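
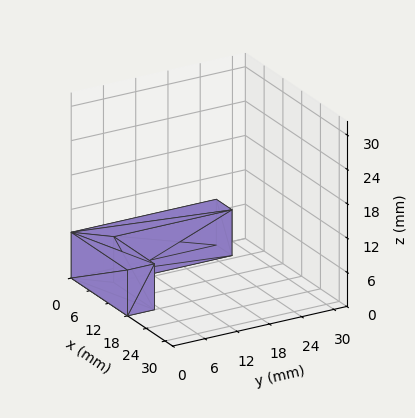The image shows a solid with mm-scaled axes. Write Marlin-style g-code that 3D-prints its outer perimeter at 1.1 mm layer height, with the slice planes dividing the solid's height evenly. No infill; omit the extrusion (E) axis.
Reading the render: the shape is an L-shaped prism: outer 18 × 27 mm, arm thicknesses ≈ 5 mm (horizontal) and 5 mm (vertical), extruded 8 mm in z (dimensions read to the nearest mm from the axis ticks). For the g-code, the solid's height is divided into equal slices at the stated Δz and each level perimeter traced with G1 moves after a G0 lift.

; perimeter-only toolpath
G21 ; units = mm
G90 ; absolute positioning
G28 ; home
; layer 1
G0 Z1.1
G0 X0.0 Y0.0
G1 X18.0 Y0.0
G1 X18.0 Y5.0
G1 X5.0 Y5.0
G1 X5.0 Y27.0
G1 X0.0 Y27.0
G1 X0.0 Y0.0
; layer 2
G0 Z2.3
G0 X0.0 Y0.0
G1 X18.0 Y0.0
G1 X18.0 Y5.0
G1 X5.0 Y5.0
G1 X5.0 Y27.0
G1 X0.0 Y27.0
G1 X0.0 Y0.0
; layer 3
G0 Z3.4
G0 X0.0 Y0.0
G1 X18.0 Y0.0
G1 X18.0 Y5.0
G1 X5.0 Y5.0
G1 X5.0 Y27.0
G1 X0.0 Y27.0
G1 X0.0 Y0.0
; layer 4
G0 Z4.6
G0 X0.0 Y0.0
G1 X18.0 Y0.0
G1 X18.0 Y5.0
G1 X5.0 Y5.0
G1 X5.0 Y27.0
G1 X0.0 Y27.0
G1 X0.0 Y0.0
; layer 5
G0 Z5.7
G0 X0.0 Y0.0
G1 X18.0 Y0.0
G1 X18.0 Y5.0
G1 X5.0 Y5.0
G1 X5.0 Y27.0
G1 X0.0 Y27.0
G1 X0.0 Y0.0
; layer 6
G0 Z6.9
G0 X0.0 Y0.0
G1 X18.0 Y0.0
G1 X18.0 Y5.0
G1 X5.0 Y5.0
G1 X5.0 Y27.0
G1 X0.0 Y27.0
G1 X0.0 Y0.0
; layer 7
G0 Z8.0
G0 X0.0 Y0.0
G1 X18.0 Y0.0
G1 X18.0 Y5.0
G1 X5.0 Y5.0
G1 X5.0 Y27.0
G1 X0.0 Y27.0
G1 X0.0 Y0.0
M2 ; end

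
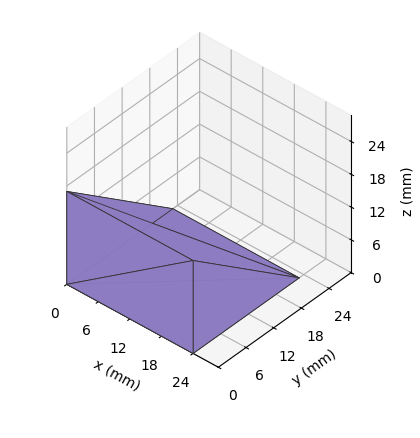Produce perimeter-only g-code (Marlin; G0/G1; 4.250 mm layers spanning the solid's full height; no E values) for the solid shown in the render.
Reading the render: the shape is a wedge (ramp): 24 × 23 mm base, rising to 17 mm along the y=0 edge and sloping linearly to z=0 at y=23 (dimensions read to the nearest mm from the axis ticks). For the g-code, the solid's height is divided into equal slices at the stated Δz and each level perimeter traced with G1 moves after a G0 lift.

; perimeter-only toolpath
G21 ; units = mm
G90 ; absolute positioning
G28 ; home
; layer 1
G0 Z4.250
G0 X0.000 Y0.000
G1 X24.000 Y0.000
G1 X24.000 Y17.250
G1 X0.000 Y17.250
G1 X0.000 Y0.000
; layer 2
G0 Z8.500
G0 X0.000 Y0.000
G1 X24.000 Y0.000
G1 X24.000 Y11.500
G1 X0.000 Y11.500
G1 X0.000 Y0.000
; layer 3
G0 Z12.750
G0 X0.000 Y0.000
G1 X24.000 Y0.000
G1 X24.000 Y5.750
G1 X0.000 Y5.750
G1 X0.000 Y0.000
M2 ; end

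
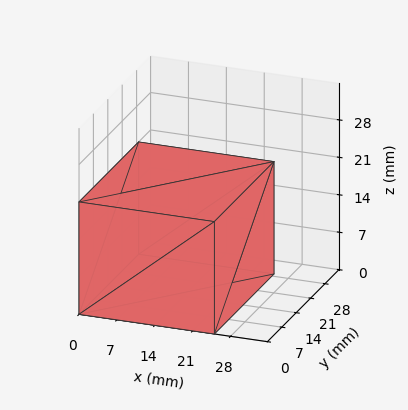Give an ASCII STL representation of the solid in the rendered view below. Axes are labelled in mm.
Reading the render: the shape is a rectangular box, roughly 25 × 29 mm footprint and 21 mm tall (dimensions read to the nearest mm from the axis ticks). For the STL, each face is triangulated and given an outward normal.

solid part
  facet normal 0.0000 0.0000 -1.0000
    outer loop
      vertex 25.0 29.0 0.0
      vertex 25.0 0.0 0.0
      vertex 0.0 0.0 0.0
    endloop
  endfacet
  facet normal 0.0000 0.0000 -1.0000
    outer loop
      vertex 0.0 29.0 0.0
      vertex 25.0 29.0 0.0
      vertex 0.0 0.0 0.0
    endloop
  endfacet
  facet normal 0.0000 0.0000 1.0000
    outer loop
      vertex 0.0 0.0 21.0
      vertex 25.0 0.0 21.0
      vertex 25.0 29.0 21.0
    endloop
  endfacet
  facet normal 0.0000 0.0000 1.0000
    outer loop
      vertex 0.0 0.0 21.0
      vertex 25.0 29.0 21.0
      vertex 0.0 29.0 21.0
    endloop
  endfacet
  facet normal 0.0000 -1.0000 0.0000
    outer loop
      vertex 0.0 0.0 0.0
      vertex 25.0 0.0 0.0
      vertex 25.0 0.0 21.0
    endloop
  endfacet
  facet normal 0.0000 -1.0000 0.0000
    outer loop
      vertex 0.0 0.0 0.0
      vertex 25.0 0.0 21.0
      vertex 0.0 0.0 21.0
    endloop
  endfacet
  facet normal 0.0000 1.0000 0.0000
    outer loop
      vertex 25.0 29.0 21.0
      vertex 25.0 29.0 0.0
      vertex 0.0 29.0 0.0
    endloop
  endfacet
  facet normal 0.0000 1.0000 0.0000
    outer loop
      vertex 0.0 29.0 21.0
      vertex 25.0 29.0 21.0
      vertex 0.0 29.0 0.0
    endloop
  endfacet
  facet normal -1.0000 0.0000 0.0000
    outer loop
      vertex 0.0 29.0 21.0
      vertex 0.0 29.0 0.0
      vertex 0.0 0.0 0.0
    endloop
  endfacet
  facet normal -1.0000 0.0000 0.0000
    outer loop
      vertex 0.0 0.0 21.0
      vertex 0.0 29.0 21.0
      vertex 0.0 0.0 0.0
    endloop
  endfacet
  facet normal 1.0000 0.0000 0.0000
    outer loop
      vertex 25.0 0.0 0.0
      vertex 25.0 29.0 0.0
      vertex 25.0 29.0 21.0
    endloop
  endfacet
  facet normal 1.0000 0.0000 0.0000
    outer loop
      vertex 25.0 0.0 0.0
      vertex 25.0 29.0 21.0
      vertex 25.0 0.0 21.0
    endloop
  endfacet
endsolid part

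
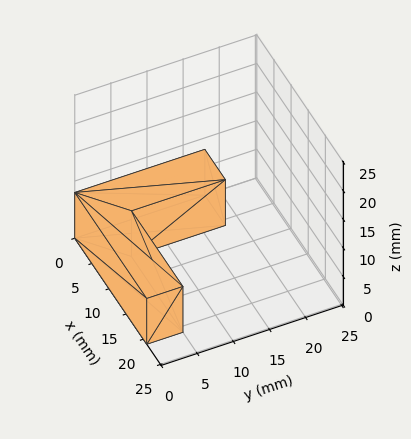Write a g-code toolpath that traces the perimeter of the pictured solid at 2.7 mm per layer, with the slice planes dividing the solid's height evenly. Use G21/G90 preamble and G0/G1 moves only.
Reading the render: the shape is an L-shaped prism: outer 21 × 18 mm, arm thicknesses ≈ 5 mm (horizontal) and 6 mm (vertical), extruded 8 mm in z (dimensions read to the nearest mm from the axis ticks). For the g-code, the solid's height is divided into equal slices at the stated Δz and each level perimeter traced with G1 moves after a G0 lift.

; perimeter-only toolpath
G21 ; units = mm
G90 ; absolute positioning
G28 ; home
; layer 1
G0 Z2.7
G0 X0.0 Y0.0
G1 X21.0 Y0.0
G1 X21.0 Y5.0
G1 X6.0 Y5.0
G1 X6.0 Y18.0
G1 X0.0 Y18.0
G1 X0.0 Y0.0
; layer 2
G0 Z5.3
G0 X0.0 Y0.0
G1 X21.0 Y0.0
G1 X21.0 Y5.0
G1 X6.0 Y5.0
G1 X6.0 Y18.0
G1 X0.0 Y18.0
G1 X0.0 Y0.0
; layer 3
G0 Z8.0
G0 X0.0 Y0.0
G1 X21.0 Y0.0
G1 X21.0 Y5.0
G1 X6.0 Y5.0
G1 X6.0 Y18.0
G1 X0.0 Y18.0
G1 X0.0 Y0.0
M2 ; end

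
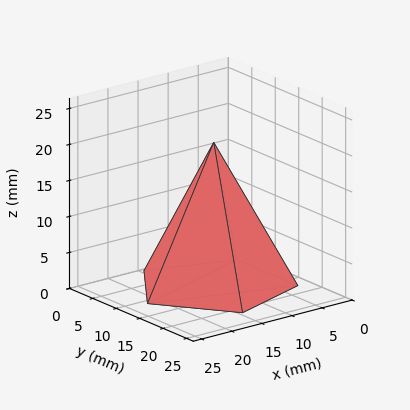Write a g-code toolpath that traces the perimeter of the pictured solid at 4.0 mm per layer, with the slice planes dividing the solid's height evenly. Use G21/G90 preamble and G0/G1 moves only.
Reading the render: the shape is a regular 5-sided pyramid, base circumscribed radius ≈ 11 mm, apex at z ≈ 20 mm (dimensions read to the nearest mm from the axis ticks). For the g-code, the solid's height is divided into equal slices at the stated Δz and each level perimeter traced with G1 moves after a G0 lift.

; perimeter-only toolpath
G21 ; units = mm
G90 ; absolute positioning
G28 ; home
; layer 1
G0 Z4.0
G0 X19.8 Y11.0
G1 X13.7 Y19.4
G1 X3.9 Y16.2
G1 X3.9 Y5.8
G1 X13.7 Y2.6
G1 X19.8 Y11.0
; layer 2
G0 Z8.0
G0 X17.6 Y11.0
G1 X13.0 Y17.3
G1 X5.7 Y14.9
G1 X5.7 Y7.1
G1 X13.0 Y4.7
G1 X17.6 Y11.0
; layer 3
G0 Z12.0
G0 X15.4 Y11.0
G1 X12.4 Y15.2
G1 X7.4 Y13.6
G1 X7.4 Y8.4
G1 X12.4 Y6.8
G1 X15.4 Y11.0
; layer 4
G0 Z16.0
G0 X13.2 Y11.0
G1 X11.7 Y13.1
G1 X9.2 Y12.3
G1 X9.2 Y9.7
G1 X11.7 Y8.9
G1 X13.2 Y11.0
M2 ; end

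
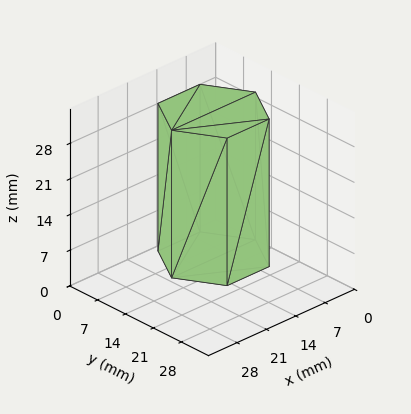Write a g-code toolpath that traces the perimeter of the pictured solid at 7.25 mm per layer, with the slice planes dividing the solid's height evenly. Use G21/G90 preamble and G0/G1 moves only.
Reading the render: the shape is a regular 6-sided prism (a cylinder approximated with 6 flat sides), circumscribed radius ≈ 10 mm, height ≈ 29 mm (dimensions read to the nearest mm from the axis ticks). For the g-code, the solid's height is divided into equal slices at the stated Δz and each level perimeter traced with G1 moves after a G0 lift.

; perimeter-only toolpath
G21 ; units = mm
G90 ; absolute positioning
G28 ; home
; layer 1
G0 Z7.25
G0 X20.00 Y10.00
G1 X15.00 Y18.66
G1 X5.00 Y18.66
G1 X0.00 Y10.00
G1 X5.00 Y1.34
G1 X15.00 Y1.34
G1 X20.00 Y10.00
; layer 2
G0 Z14.50
G0 X20.00 Y10.00
G1 X15.00 Y18.66
G1 X5.00 Y18.66
G1 X0.00 Y10.00
G1 X5.00 Y1.34
G1 X15.00 Y1.34
G1 X20.00 Y10.00
; layer 3
G0 Z21.75
G0 X20.00 Y10.00
G1 X15.00 Y18.66
G1 X5.00 Y18.66
G1 X0.00 Y10.00
G1 X5.00 Y1.34
G1 X15.00 Y1.34
G1 X20.00 Y10.00
; layer 4
G0 Z29.00
G0 X20.00 Y10.00
G1 X15.00 Y18.66
G1 X5.00 Y18.66
G1 X0.00 Y10.00
G1 X5.00 Y1.34
G1 X15.00 Y1.34
G1 X20.00 Y10.00
M2 ; end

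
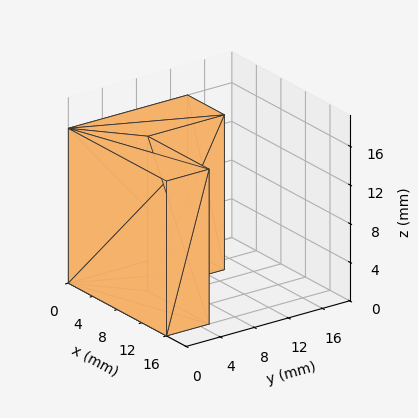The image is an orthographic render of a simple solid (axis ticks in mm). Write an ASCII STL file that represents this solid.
Reading the render: the shape is an L-shaped prism: outer 16 × 14 mm, arm thicknesses ≈ 5 mm (horizontal) and 6 mm (vertical), extruded 16 mm in z (dimensions read to the nearest mm from the axis ticks). For the STL, each face is triangulated and given an outward normal.

solid part
  facet normal 0.0000 0.0000 -1.0000
    outer loop
      vertex 16.00 5.00 0.00
      vertex 16.00 0.00 0.00
      vertex 0.00 0.00 0.00
    endloop
  endfacet
  facet normal 0.0000 0.0000 -1.0000
    outer loop
      vertex 6.00 5.00 0.00
      vertex 16.00 5.00 0.00
      vertex 0.00 0.00 0.00
    endloop
  endfacet
  facet normal 0.0000 0.0000 -1.0000
    outer loop
      vertex 6.00 14.00 0.00
      vertex 6.00 5.00 0.00
      vertex 0.00 0.00 0.00
    endloop
  endfacet
  facet normal 0.0000 0.0000 -1.0000
    outer loop
      vertex 0.00 14.00 0.00
      vertex 6.00 14.00 0.00
      vertex 0.00 0.00 0.00
    endloop
  endfacet
  facet normal 0.0000 0.0000 1.0000
    outer loop
      vertex 0.00 0.00 16.00
      vertex 16.00 0.00 16.00
      vertex 16.00 5.00 16.00
    endloop
  endfacet
  facet normal 0.0000 0.0000 1.0000
    outer loop
      vertex 0.00 0.00 16.00
      vertex 16.00 5.00 16.00
      vertex 6.00 5.00 16.00
    endloop
  endfacet
  facet normal 0.0000 0.0000 1.0000
    outer loop
      vertex 0.00 0.00 16.00
      vertex 6.00 5.00 16.00
      vertex 6.00 14.00 16.00
    endloop
  endfacet
  facet normal 0.0000 0.0000 1.0000
    outer loop
      vertex 0.00 0.00 16.00
      vertex 6.00 14.00 16.00
      vertex 0.00 14.00 16.00
    endloop
  endfacet
  facet normal 0.0000 -1.0000 0.0000
    outer loop
      vertex 0.00 0.00 0.00
      vertex 16.00 0.00 0.00
      vertex 16.00 0.00 16.00
    endloop
  endfacet
  facet normal 0.0000 -1.0000 0.0000
    outer loop
      vertex 0.00 0.00 0.00
      vertex 16.00 0.00 16.00
      vertex 0.00 0.00 16.00
    endloop
  endfacet
  facet normal 1.0000 0.0000 0.0000
    outer loop
      vertex 16.00 0.00 0.00
      vertex 16.00 5.00 0.00
      vertex 16.00 5.00 16.00
    endloop
  endfacet
  facet normal 1.0000 0.0000 0.0000
    outer loop
      vertex 16.00 0.00 0.00
      vertex 16.00 5.00 16.00
      vertex 16.00 0.00 16.00
    endloop
  endfacet
  facet normal 0.0000 1.0000 0.0000
    outer loop
      vertex 16.00 5.00 0.00
      vertex 6.00 5.00 0.00
      vertex 6.00 5.00 16.00
    endloop
  endfacet
  facet normal 0.0000 1.0000 0.0000
    outer loop
      vertex 16.00 5.00 0.00
      vertex 6.00 5.00 16.00
      vertex 16.00 5.00 16.00
    endloop
  endfacet
  facet normal 1.0000 0.0000 0.0000
    outer loop
      vertex 6.00 5.00 0.00
      vertex 6.00 14.00 0.00
      vertex 6.00 14.00 16.00
    endloop
  endfacet
  facet normal 1.0000 0.0000 0.0000
    outer loop
      vertex 6.00 5.00 0.00
      vertex 6.00 14.00 16.00
      vertex 6.00 5.00 16.00
    endloop
  endfacet
  facet normal 0.0000 1.0000 0.0000
    outer loop
      vertex 6.00 14.00 0.00
      vertex 0.00 14.00 0.00
      vertex 0.00 14.00 16.00
    endloop
  endfacet
  facet normal 0.0000 1.0000 0.0000
    outer loop
      vertex 6.00 14.00 0.00
      vertex 0.00 14.00 16.00
      vertex 6.00 14.00 16.00
    endloop
  endfacet
  facet normal -1.0000 0.0000 0.0000
    outer loop
      vertex 0.00 14.00 0.00
      vertex 0.00 0.00 0.00
      vertex 0.00 0.00 16.00
    endloop
  endfacet
  facet normal -1.0000 0.0000 0.0000
    outer loop
      vertex 0.00 14.00 0.00
      vertex 0.00 0.00 16.00
      vertex 0.00 14.00 16.00
    endloop
  endfacet
endsolid part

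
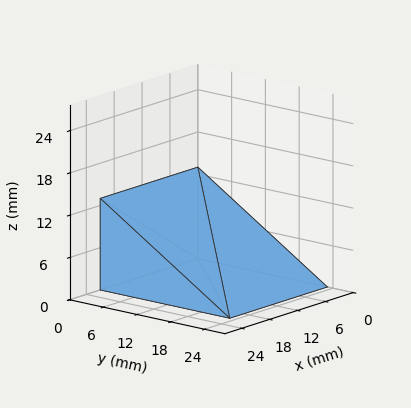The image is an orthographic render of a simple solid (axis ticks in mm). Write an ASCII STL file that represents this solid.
Reading the render: the shape is a wedge (ramp): 21 × 23 mm base, rising to 13 mm along the y=0 edge and sloping linearly to z=0 at y=23 (dimensions read to the nearest mm from the axis ticks). For the STL, each face is triangulated and given an outward normal.

solid part
  facet normal 0.0000 0.0000 -1.0000
    outer loop
      vertex 21.00 23.00 0.00
      vertex 21.00 0.00 0.00
      vertex 0.00 0.00 0.00
    endloop
  endfacet
  facet normal 0.0000 0.0000 -1.0000
    outer loop
      vertex 0.00 23.00 0.00
      vertex 21.00 23.00 0.00
      vertex 0.00 0.00 0.00
    endloop
  endfacet
  facet normal 0.0000 -1.0000 0.0000
    outer loop
      vertex 0.00 0.00 0.00
      vertex 21.00 0.00 0.00
      vertex 21.00 0.00 13.00
    endloop
  endfacet
  facet normal 0.0000 -1.0000 0.0000
    outer loop
      vertex 0.00 0.00 0.00
      vertex 21.00 0.00 13.00
      vertex 0.00 0.00 13.00
    endloop
  endfacet
  facet normal 0.0000 0.4921 0.8706
    outer loop
      vertex 0.00 0.00 13.00
      vertex 21.00 0.00 13.00
      vertex 21.00 23.00 0.00
    endloop
  endfacet
  facet normal 0.0000 0.4921 0.8706
    outer loop
      vertex 0.00 0.00 13.00
      vertex 21.00 23.00 0.00
      vertex 0.00 23.00 0.00
    endloop
  endfacet
  facet normal -1.0000 0.0000 0.0000
    outer loop
      vertex 0.00 0.00 13.00
      vertex 0.00 23.00 0.00
      vertex 0.00 0.00 0.00
    endloop
  endfacet
  facet normal 1.0000 0.0000 0.0000
    outer loop
      vertex 21.00 0.00 0.00
      vertex 21.00 23.00 0.00
      vertex 21.00 0.00 13.00
    endloop
  endfacet
endsolid part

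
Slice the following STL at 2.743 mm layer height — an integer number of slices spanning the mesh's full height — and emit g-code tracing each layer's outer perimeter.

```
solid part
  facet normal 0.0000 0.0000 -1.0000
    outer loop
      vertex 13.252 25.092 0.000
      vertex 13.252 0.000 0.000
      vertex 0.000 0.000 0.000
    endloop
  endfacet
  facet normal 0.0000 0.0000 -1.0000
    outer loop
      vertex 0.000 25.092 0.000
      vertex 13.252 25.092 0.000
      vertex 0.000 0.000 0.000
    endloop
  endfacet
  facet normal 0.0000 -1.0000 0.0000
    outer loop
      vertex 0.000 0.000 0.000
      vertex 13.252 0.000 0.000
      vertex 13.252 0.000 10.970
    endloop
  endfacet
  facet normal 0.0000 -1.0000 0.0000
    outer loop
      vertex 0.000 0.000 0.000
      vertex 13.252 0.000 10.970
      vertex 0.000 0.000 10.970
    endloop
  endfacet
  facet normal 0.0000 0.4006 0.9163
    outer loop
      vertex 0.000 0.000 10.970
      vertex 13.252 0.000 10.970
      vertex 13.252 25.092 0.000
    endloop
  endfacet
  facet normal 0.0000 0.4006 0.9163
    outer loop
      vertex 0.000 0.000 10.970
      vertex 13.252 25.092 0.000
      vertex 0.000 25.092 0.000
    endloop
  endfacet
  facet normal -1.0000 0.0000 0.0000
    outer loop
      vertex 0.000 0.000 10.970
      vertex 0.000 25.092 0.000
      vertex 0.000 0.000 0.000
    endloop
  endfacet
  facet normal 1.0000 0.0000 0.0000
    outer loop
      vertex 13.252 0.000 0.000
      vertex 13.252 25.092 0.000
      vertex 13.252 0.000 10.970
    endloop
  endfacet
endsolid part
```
; perimeter-only toolpath
G21 ; units = mm
G90 ; absolute positioning
G28 ; home
; layer 1
G0 Z2.743
G0 X0.000 Y0.000
G1 X13.252 Y0.000
G1 X13.252 Y18.819
G1 X0.000 Y18.819
G1 X0.000 Y0.000
; layer 2
G0 Z5.485
G0 X0.000 Y0.000
G1 X13.252 Y0.000
G1 X13.252 Y12.546
G1 X0.000 Y12.546
G1 X0.000 Y0.000
; layer 3
G0 Z8.228
G0 X0.000 Y0.000
G1 X13.252 Y0.000
G1 X13.252 Y6.273
G1 X0.000 Y6.273
G1 X0.000 Y0.000
M2 ; end

The solid is a wedge (ramp): 13.3 × 25.1 mm base, rising to 11 mm along the y=0 edge and sloping linearly to z=0 at y=25.1. Slicing at Δz = 2.743 mm — 4 equal slices spanning the solid's height, so layer i sits at z = i·h/4 — gives 3 non-empty perimeters. Each is a 4-segment closed polygon; G0 lifts to the layer z and rapids to the start vertex, then G1 traces the edges. The cross-section shrinks linearly with z (the slice at the apex is degenerate and omitted).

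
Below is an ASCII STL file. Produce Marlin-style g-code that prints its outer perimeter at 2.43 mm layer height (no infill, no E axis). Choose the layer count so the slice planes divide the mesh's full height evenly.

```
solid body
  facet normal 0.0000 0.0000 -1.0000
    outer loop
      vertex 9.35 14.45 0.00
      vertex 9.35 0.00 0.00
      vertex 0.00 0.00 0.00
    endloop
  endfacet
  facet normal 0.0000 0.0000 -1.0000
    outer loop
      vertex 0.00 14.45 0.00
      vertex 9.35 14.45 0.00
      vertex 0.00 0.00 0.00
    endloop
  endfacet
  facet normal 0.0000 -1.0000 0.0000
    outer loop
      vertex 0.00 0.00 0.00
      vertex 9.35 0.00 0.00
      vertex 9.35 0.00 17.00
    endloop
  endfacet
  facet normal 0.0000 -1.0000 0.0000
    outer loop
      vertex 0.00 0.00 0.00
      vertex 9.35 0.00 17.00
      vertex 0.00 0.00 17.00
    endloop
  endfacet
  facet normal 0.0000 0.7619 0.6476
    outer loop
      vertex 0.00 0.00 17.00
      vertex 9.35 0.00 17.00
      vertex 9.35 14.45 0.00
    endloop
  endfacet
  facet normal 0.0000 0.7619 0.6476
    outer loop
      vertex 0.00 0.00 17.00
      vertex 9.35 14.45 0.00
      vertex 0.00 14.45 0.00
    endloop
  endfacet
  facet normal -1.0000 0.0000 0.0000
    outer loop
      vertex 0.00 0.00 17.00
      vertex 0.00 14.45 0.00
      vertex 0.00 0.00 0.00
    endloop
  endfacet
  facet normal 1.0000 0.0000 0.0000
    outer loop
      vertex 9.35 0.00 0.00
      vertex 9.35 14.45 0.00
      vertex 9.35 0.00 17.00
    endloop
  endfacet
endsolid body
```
; perimeter-only toolpath
G21 ; units = mm
G90 ; absolute positioning
G28 ; home
; layer 1
G0 Z2.43
G0 X0.00 Y0.00
G1 X9.35 Y0.00
G1 X9.35 Y12.39
G1 X0.00 Y12.39
G1 X0.00 Y0.00
; layer 2
G0 Z4.86
G0 X0.00 Y0.00
G1 X9.35 Y0.00
G1 X9.35 Y10.32
G1 X0.00 Y10.32
G1 X0.00 Y0.00
; layer 3
G0 Z7.29
G0 X0.00 Y0.00
G1 X9.35 Y0.00
G1 X9.35 Y8.26
G1 X0.00 Y8.26
G1 X0.00 Y0.00
; layer 4
G0 Z9.71
G0 X0.00 Y0.00
G1 X9.35 Y0.00
G1 X9.35 Y6.19
G1 X0.00 Y6.19
G1 X0.00 Y0.00
; layer 5
G0 Z12.14
G0 X0.00 Y0.00
G1 X9.35 Y0.00
G1 X9.35 Y4.13
G1 X0.00 Y4.13
G1 X0.00 Y0.00
; layer 6
G0 Z14.57
G0 X0.00 Y0.00
G1 X9.35 Y0.00
G1 X9.35 Y2.06
G1 X0.00 Y2.06
G1 X0.00 Y0.00
M2 ; end

The solid is a wedge (ramp): 9.35 × 14.4 mm base, rising to 17 mm along the y=0 edge and sloping linearly to z=0 at y=14.4. Slicing at Δz = 2.43 mm — 7 equal slices spanning the solid's height, so layer i sits at z = i·h/7 — gives 6 non-empty perimeters. Each is a 4-segment closed polygon; G0 lifts to the layer z and rapids to the start vertex, then G1 traces the edges. The cross-section shrinks linearly with z (the slice at the apex is degenerate and omitted).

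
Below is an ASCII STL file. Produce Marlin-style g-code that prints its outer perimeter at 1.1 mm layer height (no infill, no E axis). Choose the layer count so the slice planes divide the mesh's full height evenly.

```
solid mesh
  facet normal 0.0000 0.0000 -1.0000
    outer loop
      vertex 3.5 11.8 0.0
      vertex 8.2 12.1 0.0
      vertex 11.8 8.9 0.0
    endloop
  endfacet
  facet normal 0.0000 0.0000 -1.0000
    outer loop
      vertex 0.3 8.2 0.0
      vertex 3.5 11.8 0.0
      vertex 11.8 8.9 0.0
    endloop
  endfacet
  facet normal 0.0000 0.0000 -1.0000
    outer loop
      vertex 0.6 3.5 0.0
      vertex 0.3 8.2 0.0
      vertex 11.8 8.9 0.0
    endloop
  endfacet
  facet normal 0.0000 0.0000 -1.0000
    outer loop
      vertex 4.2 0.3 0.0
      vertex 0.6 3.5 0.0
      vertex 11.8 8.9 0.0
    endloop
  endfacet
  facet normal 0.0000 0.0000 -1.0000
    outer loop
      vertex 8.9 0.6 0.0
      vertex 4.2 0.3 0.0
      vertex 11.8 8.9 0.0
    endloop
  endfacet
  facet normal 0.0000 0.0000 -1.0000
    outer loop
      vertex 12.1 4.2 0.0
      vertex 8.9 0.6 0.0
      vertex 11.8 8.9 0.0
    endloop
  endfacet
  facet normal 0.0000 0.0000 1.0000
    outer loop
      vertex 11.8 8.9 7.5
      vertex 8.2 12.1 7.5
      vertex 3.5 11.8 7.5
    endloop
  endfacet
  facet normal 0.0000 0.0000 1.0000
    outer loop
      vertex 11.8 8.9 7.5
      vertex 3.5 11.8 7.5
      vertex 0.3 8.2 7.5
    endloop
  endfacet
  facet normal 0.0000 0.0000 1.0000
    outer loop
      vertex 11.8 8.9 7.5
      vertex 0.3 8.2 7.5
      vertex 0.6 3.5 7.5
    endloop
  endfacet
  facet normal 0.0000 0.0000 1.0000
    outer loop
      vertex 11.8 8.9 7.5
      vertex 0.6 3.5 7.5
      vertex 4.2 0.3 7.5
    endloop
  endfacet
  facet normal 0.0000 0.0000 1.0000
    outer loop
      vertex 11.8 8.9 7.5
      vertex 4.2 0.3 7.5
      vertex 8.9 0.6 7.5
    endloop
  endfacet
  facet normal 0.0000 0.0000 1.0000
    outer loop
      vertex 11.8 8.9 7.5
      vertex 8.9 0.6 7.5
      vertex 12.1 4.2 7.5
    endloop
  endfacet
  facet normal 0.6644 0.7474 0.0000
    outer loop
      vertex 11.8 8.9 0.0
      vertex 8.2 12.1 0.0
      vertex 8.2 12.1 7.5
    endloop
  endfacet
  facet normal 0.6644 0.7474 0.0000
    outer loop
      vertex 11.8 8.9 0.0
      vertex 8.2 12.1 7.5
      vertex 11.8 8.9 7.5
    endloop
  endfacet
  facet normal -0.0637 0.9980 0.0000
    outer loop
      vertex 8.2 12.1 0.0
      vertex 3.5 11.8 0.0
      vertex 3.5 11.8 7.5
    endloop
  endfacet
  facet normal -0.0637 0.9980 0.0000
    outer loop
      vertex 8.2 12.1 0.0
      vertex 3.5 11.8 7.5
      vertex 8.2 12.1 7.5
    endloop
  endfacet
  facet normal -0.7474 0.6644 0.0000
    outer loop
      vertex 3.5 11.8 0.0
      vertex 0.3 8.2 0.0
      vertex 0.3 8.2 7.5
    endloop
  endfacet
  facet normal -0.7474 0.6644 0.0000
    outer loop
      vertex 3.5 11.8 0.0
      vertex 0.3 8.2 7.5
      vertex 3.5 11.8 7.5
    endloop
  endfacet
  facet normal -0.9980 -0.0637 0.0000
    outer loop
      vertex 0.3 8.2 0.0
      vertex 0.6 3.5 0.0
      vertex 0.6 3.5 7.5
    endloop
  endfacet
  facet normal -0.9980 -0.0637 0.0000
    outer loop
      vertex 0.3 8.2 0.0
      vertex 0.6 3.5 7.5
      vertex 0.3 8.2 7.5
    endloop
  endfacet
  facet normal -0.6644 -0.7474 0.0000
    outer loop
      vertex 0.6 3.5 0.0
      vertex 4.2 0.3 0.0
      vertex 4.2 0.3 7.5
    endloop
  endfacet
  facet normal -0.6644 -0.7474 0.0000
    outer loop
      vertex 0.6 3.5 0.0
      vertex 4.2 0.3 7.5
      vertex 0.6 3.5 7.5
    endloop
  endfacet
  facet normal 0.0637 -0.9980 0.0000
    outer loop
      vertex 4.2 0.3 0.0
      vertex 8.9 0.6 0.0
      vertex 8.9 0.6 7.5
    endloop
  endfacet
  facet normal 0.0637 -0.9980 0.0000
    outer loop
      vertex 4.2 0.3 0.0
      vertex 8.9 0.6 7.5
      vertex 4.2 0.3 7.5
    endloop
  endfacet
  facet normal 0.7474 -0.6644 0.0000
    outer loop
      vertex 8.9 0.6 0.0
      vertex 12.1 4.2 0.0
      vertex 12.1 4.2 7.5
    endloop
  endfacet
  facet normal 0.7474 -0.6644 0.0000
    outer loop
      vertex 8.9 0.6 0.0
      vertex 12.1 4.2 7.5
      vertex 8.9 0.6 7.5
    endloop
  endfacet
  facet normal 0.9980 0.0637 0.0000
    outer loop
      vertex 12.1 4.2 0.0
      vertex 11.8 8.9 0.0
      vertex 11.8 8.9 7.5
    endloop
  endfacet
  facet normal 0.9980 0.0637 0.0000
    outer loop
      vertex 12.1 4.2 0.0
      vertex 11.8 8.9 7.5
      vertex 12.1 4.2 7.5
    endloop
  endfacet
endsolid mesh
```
; perimeter-only toolpath
G21 ; units = mm
G90 ; absolute positioning
G28 ; home
; layer 1
G0 Z1.1
G0 X11.8 Y8.9
G1 X8.2 Y12.1
G1 X3.5 Y11.8
G1 X0.3 Y8.2
G1 X0.6 Y3.5
G1 X4.2 Y0.3
G1 X8.9 Y0.6
G1 X12.1 Y4.2
G1 X11.8 Y8.9
; layer 2
G0 Z2.1
G0 X11.8 Y8.9
G1 X8.2 Y12.1
G1 X3.5 Y11.8
G1 X0.3 Y8.2
G1 X0.6 Y3.5
G1 X4.2 Y0.3
G1 X8.9 Y0.6
G1 X12.1 Y4.2
G1 X11.8 Y8.9
; layer 3
G0 Z3.2
G0 X11.8 Y8.9
G1 X8.2 Y12.1
G1 X3.5 Y11.8
G1 X0.3 Y8.2
G1 X0.6 Y3.5
G1 X4.2 Y0.3
G1 X8.9 Y0.6
G1 X12.1 Y4.2
G1 X11.8 Y8.9
; layer 4
G0 Z4.3
G0 X11.8 Y8.9
G1 X8.2 Y12.1
G1 X3.5 Y11.8
G1 X0.3 Y8.2
G1 X0.6 Y3.5
G1 X4.2 Y0.3
G1 X8.9 Y0.6
G1 X12.1 Y4.2
G1 X11.8 Y8.9
; layer 5
G0 Z5.4
G0 X11.8 Y8.9
G1 X8.2 Y12.1
G1 X3.5 Y11.8
G1 X0.3 Y8.2
G1 X0.6 Y3.5
G1 X4.2 Y0.3
G1 X8.9 Y0.6
G1 X12.1 Y4.2
G1 X11.8 Y8.9
; layer 6
G0 Z6.4
G0 X11.8 Y8.9
G1 X8.2 Y12.1
G1 X3.5 Y11.8
G1 X0.3 Y8.2
G1 X0.6 Y3.5
G1 X4.2 Y0.3
G1 X8.9 Y0.6
G1 X12.1 Y4.2
G1 X11.8 Y8.9
; layer 7
G0 Z7.5
G0 X11.8 Y8.9
G1 X8.2 Y12.1
G1 X3.5 Y11.8
G1 X0.3 Y8.2
G1 X0.6 Y3.5
G1 X4.2 Y0.3
G1 X8.9 Y0.6
G1 X12.1 Y4.2
G1 X11.8 Y8.9
M2 ; end

The solid is a regular 8-sided prism (a cylinder approximated with 8 flat sides), circumscribed radius ≈ 6.2 mm, height ≈ 7.5 mm. Slicing at Δz = 1.1 mm — 7 equal slices spanning the solid's height, so layer i sits at z = i·h/7 — gives 7 non-empty perimeters. Each is a 8-segment closed polygon; G0 lifts to the layer z and rapids to the start vertex, then G1 traces the edges.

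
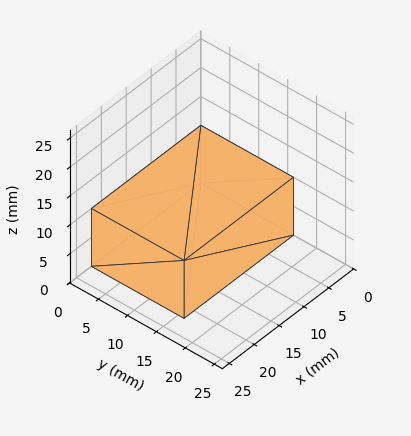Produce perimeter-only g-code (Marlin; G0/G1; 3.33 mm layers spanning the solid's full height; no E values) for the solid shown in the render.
Reading the render: the shape is a rectangular box, roughly 22 × 16 mm footprint and 10 mm tall (dimensions read to the nearest mm from the axis ticks). For the g-code, the solid's height is divided into equal slices at the stated Δz and each level perimeter traced with G1 moves after a G0 lift.

; perimeter-only toolpath
G21 ; units = mm
G90 ; absolute positioning
G28 ; home
; layer 1
G0 Z3.33
G0 X0.00 Y0.00
G1 X22.00 Y0.00
G1 X22.00 Y16.00
G1 X0.00 Y16.00
G1 X0.00 Y0.00
; layer 2
G0 Z6.67
G0 X0.00 Y0.00
G1 X22.00 Y0.00
G1 X22.00 Y16.00
G1 X0.00 Y16.00
G1 X0.00 Y0.00
; layer 3
G0 Z10.00
G0 X0.00 Y0.00
G1 X22.00 Y0.00
G1 X22.00 Y16.00
G1 X0.00 Y16.00
G1 X0.00 Y0.00
M2 ; end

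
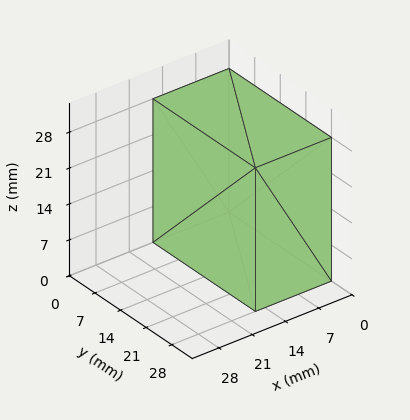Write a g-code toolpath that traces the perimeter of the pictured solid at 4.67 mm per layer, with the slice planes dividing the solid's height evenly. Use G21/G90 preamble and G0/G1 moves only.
Reading the render: the shape is a rectangular box, roughly 16 × 28 mm footprint and 28 mm tall (dimensions read to the nearest mm from the axis ticks). For the g-code, the solid's height is divided into equal slices at the stated Δz and each level perimeter traced with G1 moves after a G0 lift.

; perimeter-only toolpath
G21 ; units = mm
G90 ; absolute positioning
G28 ; home
; layer 1
G0 Z4.67
G0 X0.00 Y0.00
G1 X16.00 Y0.00
G1 X16.00 Y28.00
G1 X0.00 Y28.00
G1 X0.00 Y0.00
; layer 2
G0 Z9.33
G0 X0.00 Y0.00
G1 X16.00 Y0.00
G1 X16.00 Y28.00
G1 X0.00 Y28.00
G1 X0.00 Y0.00
; layer 3
G0 Z14.00
G0 X0.00 Y0.00
G1 X16.00 Y0.00
G1 X16.00 Y28.00
G1 X0.00 Y28.00
G1 X0.00 Y0.00
; layer 4
G0 Z18.67
G0 X0.00 Y0.00
G1 X16.00 Y0.00
G1 X16.00 Y28.00
G1 X0.00 Y28.00
G1 X0.00 Y0.00
; layer 5
G0 Z23.33
G0 X0.00 Y0.00
G1 X16.00 Y0.00
G1 X16.00 Y28.00
G1 X0.00 Y28.00
G1 X0.00 Y0.00
; layer 6
G0 Z28.00
G0 X0.00 Y0.00
G1 X16.00 Y0.00
G1 X16.00 Y28.00
G1 X0.00 Y28.00
G1 X0.00 Y0.00
M2 ; end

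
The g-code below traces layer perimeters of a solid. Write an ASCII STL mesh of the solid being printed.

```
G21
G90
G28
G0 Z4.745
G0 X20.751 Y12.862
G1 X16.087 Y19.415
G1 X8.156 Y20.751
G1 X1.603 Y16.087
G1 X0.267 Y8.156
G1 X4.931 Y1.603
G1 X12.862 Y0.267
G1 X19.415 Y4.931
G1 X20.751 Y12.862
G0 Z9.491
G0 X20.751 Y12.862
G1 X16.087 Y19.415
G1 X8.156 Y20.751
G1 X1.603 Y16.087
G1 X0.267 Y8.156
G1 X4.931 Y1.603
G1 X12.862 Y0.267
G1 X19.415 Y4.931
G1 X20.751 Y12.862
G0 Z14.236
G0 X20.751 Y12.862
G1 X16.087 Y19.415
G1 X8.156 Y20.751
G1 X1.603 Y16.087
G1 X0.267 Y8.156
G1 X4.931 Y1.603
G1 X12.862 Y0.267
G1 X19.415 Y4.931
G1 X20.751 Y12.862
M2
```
solid part
  facet normal 0.0000 0.0000 -1.0000
    outer loop
      vertex 8.156 20.751 0.000
      vertex 16.087 19.415 0.000
      vertex 20.751 12.862 0.000
    endloop
  endfacet
  facet normal 0.0000 0.0000 -1.0000
    outer loop
      vertex 1.603 16.087 0.000
      vertex 8.156 20.751 0.000
      vertex 20.751 12.862 0.000
    endloop
  endfacet
  facet normal 0.0000 0.0000 -1.0000
    outer loop
      vertex 0.267 8.156 0.000
      vertex 1.603 16.087 0.000
      vertex 20.751 12.862 0.000
    endloop
  endfacet
  facet normal 0.0000 0.0000 -1.0000
    outer loop
      vertex 4.931 1.603 0.000
      vertex 0.267 8.156 0.000
      vertex 20.751 12.862 0.000
    endloop
  endfacet
  facet normal 0.0000 0.0000 -1.0000
    outer loop
      vertex 12.862 0.267 0.000
      vertex 4.931 1.603 0.000
      vertex 20.751 12.862 0.000
    endloop
  endfacet
  facet normal 0.0000 0.0000 -1.0000
    outer loop
      vertex 19.415 4.931 0.000
      vertex 12.862 0.267 0.000
      vertex 20.751 12.862 0.000
    endloop
  endfacet
  facet normal 0.0000 0.0000 1.0000
    outer loop
      vertex 20.751 12.862 14.236
      vertex 16.087 19.415 14.236
      vertex 8.156 20.751 14.236
    endloop
  endfacet
  facet normal 0.0000 0.0000 1.0000
    outer loop
      vertex 20.751 12.862 14.236
      vertex 8.156 20.751 14.236
      vertex 1.603 16.087 14.236
    endloop
  endfacet
  facet normal 0.0000 0.0000 1.0000
    outer loop
      vertex 20.751 12.862 14.236
      vertex 1.603 16.087 14.236
      vertex 0.267 8.156 14.236
    endloop
  endfacet
  facet normal 0.0000 0.0000 1.0000
    outer loop
      vertex 20.751 12.862 14.236
      vertex 0.267 8.156 14.236
      vertex 4.931 1.603 14.236
    endloop
  endfacet
  facet normal 0.0000 0.0000 1.0000
    outer loop
      vertex 20.751 12.862 14.236
      vertex 4.931 1.603 14.236
      vertex 12.862 0.267 14.236
    endloop
  endfacet
  facet normal 0.0000 0.0000 1.0000
    outer loop
      vertex 20.751 12.862 14.236
      vertex 12.862 0.267 14.236
      vertex 19.415 4.931 14.236
    endloop
  endfacet
  facet normal 0.8147 0.5799 0.0000
    outer loop
      vertex 20.751 12.862 0.000
      vertex 16.087 19.415 0.000
      vertex 16.087 19.415 14.236
    endloop
  endfacet
  facet normal 0.8147 0.5799 0.0000
    outer loop
      vertex 20.751 12.862 0.000
      vertex 16.087 19.415 14.236
      vertex 20.751 12.862 14.236
    endloop
  endfacet
  facet normal 0.1661 0.9861 0.0000
    outer loop
      vertex 16.087 19.415 0.000
      vertex 8.156 20.751 0.000
      vertex 8.156 20.751 14.236
    endloop
  endfacet
  facet normal 0.1661 0.9861 0.0000
    outer loop
      vertex 16.087 19.415 0.000
      vertex 8.156 20.751 14.236
      vertex 16.087 19.415 14.236
    endloop
  endfacet
  facet normal -0.5799 0.8147 0.0000
    outer loop
      vertex 8.156 20.751 0.000
      vertex 1.603 16.087 0.000
      vertex 1.603 16.087 14.236
    endloop
  endfacet
  facet normal -0.5799 0.8147 0.0000
    outer loop
      vertex 8.156 20.751 0.000
      vertex 1.603 16.087 14.236
      vertex 8.156 20.751 14.236
    endloop
  endfacet
  facet normal -0.9861 0.1661 0.0000
    outer loop
      vertex 1.603 16.087 0.000
      vertex 0.267 8.156 0.000
      vertex 0.267 8.156 14.236
    endloop
  endfacet
  facet normal -0.9861 0.1661 0.0000
    outer loop
      vertex 1.603 16.087 0.000
      vertex 0.267 8.156 14.236
      vertex 1.603 16.087 14.236
    endloop
  endfacet
  facet normal -0.8147 -0.5799 0.0000
    outer loop
      vertex 0.267 8.156 0.000
      vertex 4.931 1.603 0.000
      vertex 4.931 1.603 14.236
    endloop
  endfacet
  facet normal -0.8147 -0.5799 0.0000
    outer loop
      vertex 0.267 8.156 0.000
      vertex 4.931 1.603 14.236
      vertex 0.267 8.156 14.236
    endloop
  endfacet
  facet normal -0.1661 -0.9861 0.0000
    outer loop
      vertex 4.931 1.603 0.000
      vertex 12.862 0.267 0.000
      vertex 12.862 0.267 14.236
    endloop
  endfacet
  facet normal -0.1661 -0.9861 0.0000
    outer loop
      vertex 4.931 1.603 0.000
      vertex 12.862 0.267 14.236
      vertex 4.931 1.603 14.236
    endloop
  endfacet
  facet normal 0.5799 -0.8147 0.0000
    outer loop
      vertex 12.862 0.267 0.000
      vertex 19.415 4.931 0.000
      vertex 19.415 4.931 14.236
    endloop
  endfacet
  facet normal 0.5799 -0.8147 0.0000
    outer loop
      vertex 12.862 0.267 0.000
      vertex 19.415 4.931 14.236
      vertex 12.862 0.267 14.236
    endloop
  endfacet
  facet normal 0.9861 -0.1661 0.0000
    outer loop
      vertex 19.415 4.931 0.000
      vertex 20.751 12.862 0.000
      vertex 20.751 12.862 14.236
    endloop
  endfacet
  facet normal 0.9861 -0.1661 0.0000
    outer loop
      vertex 19.415 4.931 0.000
      vertex 20.751 12.862 14.236
      vertex 19.415 4.931 14.236
    endloop
  endfacet
endsolid part

The G0 Z moves step by Δz≈4.745 mm. Every layer's G1 loop is the same polygon, so the solid is a straight extrusion of it from z=0 to z≈14.2. Closing with flat bottom and top caps and triangulating gives 28 facets — a regular 8-sided prism (a cylinder approximated with 8 flat sides), circumscribed radius ≈ 10.5 mm, height ≈ 14.2 mm.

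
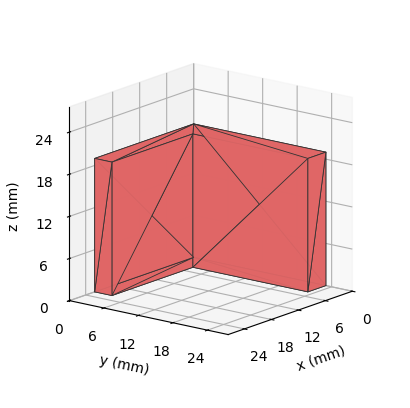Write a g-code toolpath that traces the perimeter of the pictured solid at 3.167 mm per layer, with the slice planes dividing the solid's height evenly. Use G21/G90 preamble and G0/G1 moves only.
Reading the render: the shape is an L-shaped prism: outer 22 × 23 mm, arm thicknesses ≈ 3 mm (horizontal) and 4 mm (vertical), extruded 19 mm in z (dimensions read to the nearest mm from the axis ticks). For the g-code, the solid's height is divided into equal slices at the stated Δz and each level perimeter traced with G1 moves after a G0 lift.

; perimeter-only toolpath
G21 ; units = mm
G90 ; absolute positioning
G28 ; home
; layer 1
G0 Z3.167
G0 X0.000 Y0.000
G1 X22.000 Y0.000
G1 X22.000 Y3.000
G1 X4.000 Y3.000
G1 X4.000 Y23.000
G1 X0.000 Y23.000
G1 X0.000 Y0.000
; layer 2
G0 Z6.333
G0 X0.000 Y0.000
G1 X22.000 Y0.000
G1 X22.000 Y3.000
G1 X4.000 Y3.000
G1 X4.000 Y23.000
G1 X0.000 Y23.000
G1 X0.000 Y0.000
; layer 3
G0 Z9.500
G0 X0.000 Y0.000
G1 X22.000 Y0.000
G1 X22.000 Y3.000
G1 X4.000 Y3.000
G1 X4.000 Y23.000
G1 X0.000 Y23.000
G1 X0.000 Y0.000
; layer 4
G0 Z12.667
G0 X0.000 Y0.000
G1 X22.000 Y0.000
G1 X22.000 Y3.000
G1 X4.000 Y3.000
G1 X4.000 Y23.000
G1 X0.000 Y23.000
G1 X0.000 Y0.000
; layer 5
G0 Z15.833
G0 X0.000 Y0.000
G1 X22.000 Y0.000
G1 X22.000 Y3.000
G1 X4.000 Y3.000
G1 X4.000 Y23.000
G1 X0.000 Y23.000
G1 X0.000 Y0.000
; layer 6
G0 Z19.000
G0 X0.000 Y0.000
G1 X22.000 Y0.000
G1 X22.000 Y3.000
G1 X4.000 Y3.000
G1 X4.000 Y23.000
G1 X0.000 Y23.000
G1 X0.000 Y0.000
M2 ; end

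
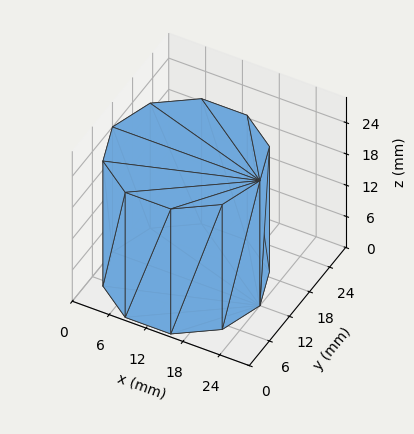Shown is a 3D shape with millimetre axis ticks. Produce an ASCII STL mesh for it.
Reading the render: the shape is a regular 10-sided prism (a cylinder approximated with 10 flat sides), circumscribed radius ≈ 12 mm, height ≈ 24 mm (dimensions read to the nearest mm from the axis ticks). For the STL, each face is triangulated and given an outward normal.

solid part
  facet normal 0.0000 0.0000 -1.0000
    outer loop
      vertex 15.708 23.413 0.000
      vertex 21.708 19.053 0.000
      vertex 24.000 12.000 0.000
    endloop
  endfacet
  facet normal 0.0000 0.0000 -1.0000
    outer loop
      vertex 8.292 23.413 0.000
      vertex 15.708 23.413 0.000
      vertex 24.000 12.000 0.000
    endloop
  endfacet
  facet normal 0.0000 0.0000 -1.0000
    outer loop
      vertex 2.292 19.053 0.000
      vertex 8.292 23.413 0.000
      vertex 24.000 12.000 0.000
    endloop
  endfacet
  facet normal 0.0000 0.0000 -1.0000
    outer loop
      vertex 0.000 12.000 0.000
      vertex 2.292 19.053 0.000
      vertex 24.000 12.000 0.000
    endloop
  endfacet
  facet normal 0.0000 0.0000 -1.0000
    outer loop
      vertex 2.292 4.947 0.000
      vertex 0.000 12.000 0.000
      vertex 24.000 12.000 0.000
    endloop
  endfacet
  facet normal 0.0000 0.0000 -1.0000
    outer loop
      vertex 8.292 0.587 0.000
      vertex 2.292 4.947 0.000
      vertex 24.000 12.000 0.000
    endloop
  endfacet
  facet normal 0.0000 0.0000 -1.0000
    outer loop
      vertex 15.708 0.587 0.000
      vertex 8.292 0.587 0.000
      vertex 24.000 12.000 0.000
    endloop
  endfacet
  facet normal 0.0000 0.0000 -1.0000
    outer loop
      vertex 21.708 4.947 0.000
      vertex 15.708 0.587 0.000
      vertex 24.000 12.000 0.000
    endloop
  endfacet
  facet normal 0.0000 0.0000 1.0000
    outer loop
      vertex 24.000 12.000 24.000
      vertex 21.708 19.053 24.000
      vertex 15.708 23.413 24.000
    endloop
  endfacet
  facet normal 0.0000 0.0000 1.0000
    outer loop
      vertex 24.000 12.000 24.000
      vertex 15.708 23.413 24.000
      vertex 8.292 23.413 24.000
    endloop
  endfacet
  facet normal 0.0000 0.0000 1.0000
    outer loop
      vertex 24.000 12.000 24.000
      vertex 8.292 23.413 24.000
      vertex 2.292 19.053 24.000
    endloop
  endfacet
  facet normal 0.0000 0.0000 1.0000
    outer loop
      vertex 24.000 12.000 24.000
      vertex 2.292 19.053 24.000
      vertex 0.000 12.000 24.000
    endloop
  endfacet
  facet normal 0.0000 0.0000 1.0000
    outer loop
      vertex 24.000 12.000 24.000
      vertex 0.000 12.000 24.000
      vertex 2.292 4.947 24.000
    endloop
  endfacet
  facet normal 0.0000 0.0000 1.0000
    outer loop
      vertex 24.000 12.000 24.000
      vertex 2.292 4.947 24.000
      vertex 8.292 0.587 24.000
    endloop
  endfacet
  facet normal 0.0000 0.0000 1.0000
    outer loop
      vertex 24.000 12.000 24.000
      vertex 8.292 0.587 24.000
      vertex 15.708 0.587 24.000
    endloop
  endfacet
  facet normal 0.0000 0.0000 1.0000
    outer loop
      vertex 24.000 12.000 24.000
      vertex 15.708 0.587 24.000
      vertex 21.708 4.947 24.000
    endloop
  endfacet
  facet normal 0.9510 0.3091 0.0000
    outer loop
      vertex 24.000 12.000 0.000
      vertex 21.708 19.053 0.000
      vertex 21.708 19.053 24.000
    endloop
  endfacet
  facet normal 0.9510 0.3091 0.0000
    outer loop
      vertex 24.000 12.000 0.000
      vertex 21.708 19.053 24.000
      vertex 24.000 12.000 24.000
    endloop
  endfacet
  facet normal 0.5879 0.8090 0.0000
    outer loop
      vertex 21.708 19.053 0.000
      vertex 15.708 23.413 0.000
      vertex 15.708 23.413 24.000
    endloop
  endfacet
  facet normal 0.5879 0.8090 0.0000
    outer loop
      vertex 21.708 19.053 0.000
      vertex 15.708 23.413 24.000
      vertex 21.708 19.053 24.000
    endloop
  endfacet
  facet normal 0.0000 1.0000 0.0000
    outer loop
      vertex 15.708 23.413 0.000
      vertex 8.292 23.413 0.000
      vertex 8.292 23.413 24.000
    endloop
  endfacet
  facet normal 0.0000 1.0000 0.0000
    outer loop
      vertex 15.708 23.413 0.000
      vertex 8.292 23.413 24.000
      vertex 15.708 23.413 24.000
    endloop
  endfacet
  facet normal -0.5879 0.8090 0.0000
    outer loop
      vertex 8.292 23.413 0.000
      vertex 2.292 19.053 0.000
      vertex 2.292 19.053 24.000
    endloop
  endfacet
  facet normal -0.5879 0.8090 0.0000
    outer loop
      vertex 8.292 23.413 0.000
      vertex 2.292 19.053 24.000
      vertex 8.292 23.413 24.000
    endloop
  endfacet
  facet normal -0.9510 0.3091 0.0000
    outer loop
      vertex 2.292 19.053 0.000
      vertex 0.000 12.000 0.000
      vertex 0.000 12.000 24.000
    endloop
  endfacet
  facet normal -0.9510 0.3091 0.0000
    outer loop
      vertex 2.292 19.053 0.000
      vertex 0.000 12.000 24.000
      vertex 2.292 19.053 24.000
    endloop
  endfacet
  facet normal -0.9510 -0.3091 0.0000
    outer loop
      vertex 0.000 12.000 0.000
      vertex 2.292 4.947 0.000
      vertex 2.292 4.947 24.000
    endloop
  endfacet
  facet normal -0.9510 -0.3091 0.0000
    outer loop
      vertex 0.000 12.000 0.000
      vertex 2.292 4.947 24.000
      vertex 0.000 12.000 24.000
    endloop
  endfacet
  facet normal -0.5879 -0.8090 0.0000
    outer loop
      vertex 2.292 4.947 0.000
      vertex 8.292 0.587 0.000
      vertex 8.292 0.587 24.000
    endloop
  endfacet
  facet normal -0.5879 -0.8090 0.0000
    outer loop
      vertex 2.292 4.947 0.000
      vertex 8.292 0.587 24.000
      vertex 2.292 4.947 24.000
    endloop
  endfacet
  facet normal 0.0000 -1.0000 0.0000
    outer loop
      vertex 8.292 0.587 0.000
      vertex 15.708 0.587 0.000
      vertex 15.708 0.587 24.000
    endloop
  endfacet
  facet normal 0.0000 -1.0000 0.0000
    outer loop
      vertex 8.292 0.587 0.000
      vertex 15.708 0.587 24.000
      vertex 8.292 0.587 24.000
    endloop
  endfacet
  facet normal 0.5879 -0.8090 0.0000
    outer loop
      vertex 15.708 0.587 0.000
      vertex 21.708 4.947 0.000
      vertex 21.708 4.947 24.000
    endloop
  endfacet
  facet normal 0.5879 -0.8090 0.0000
    outer loop
      vertex 15.708 0.587 0.000
      vertex 21.708 4.947 24.000
      vertex 15.708 0.587 24.000
    endloop
  endfacet
  facet normal 0.9510 -0.3091 0.0000
    outer loop
      vertex 21.708 4.947 0.000
      vertex 24.000 12.000 0.000
      vertex 24.000 12.000 24.000
    endloop
  endfacet
  facet normal 0.9510 -0.3091 0.0000
    outer loop
      vertex 21.708 4.947 0.000
      vertex 24.000 12.000 24.000
      vertex 21.708 4.947 24.000
    endloop
  endfacet
endsolid part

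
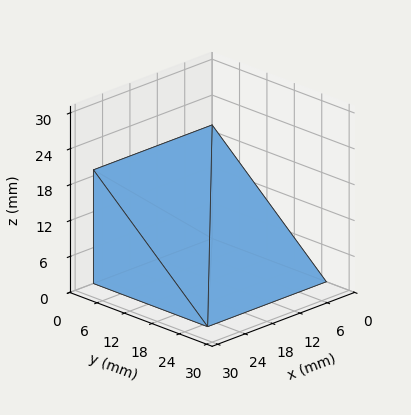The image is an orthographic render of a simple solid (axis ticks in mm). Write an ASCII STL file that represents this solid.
Reading the render: the shape is a wedge (ramp): 26 × 25 mm base, rising to 19 mm along the y=0 edge and sloping linearly to z=0 at y=25 (dimensions read to the nearest mm from the axis ticks). For the STL, each face is triangulated and given an outward normal.

solid part
  facet normal 0.0000 0.0000 -1.0000
    outer loop
      vertex 26.0 25.0 0.0
      vertex 26.0 0.0 0.0
      vertex 0.0 0.0 0.0
    endloop
  endfacet
  facet normal 0.0000 0.0000 -1.0000
    outer loop
      vertex 0.0 25.0 0.0
      vertex 26.0 25.0 0.0
      vertex 0.0 0.0 0.0
    endloop
  endfacet
  facet normal 0.0000 -1.0000 0.0000
    outer loop
      vertex 0.0 0.0 0.0
      vertex 26.0 0.0 0.0
      vertex 26.0 0.0 19.0
    endloop
  endfacet
  facet normal 0.0000 -1.0000 0.0000
    outer loop
      vertex 0.0 0.0 0.0
      vertex 26.0 0.0 19.0
      vertex 0.0 0.0 19.0
    endloop
  endfacet
  facet normal 0.0000 0.6051 0.7962
    outer loop
      vertex 0.0 0.0 19.0
      vertex 26.0 0.0 19.0
      vertex 26.0 25.0 0.0
    endloop
  endfacet
  facet normal 0.0000 0.6051 0.7962
    outer loop
      vertex 0.0 0.0 19.0
      vertex 26.0 25.0 0.0
      vertex 0.0 25.0 0.0
    endloop
  endfacet
  facet normal -1.0000 0.0000 0.0000
    outer loop
      vertex 0.0 0.0 19.0
      vertex 0.0 25.0 0.0
      vertex 0.0 0.0 0.0
    endloop
  endfacet
  facet normal 1.0000 0.0000 0.0000
    outer loop
      vertex 26.0 0.0 0.0
      vertex 26.0 25.0 0.0
      vertex 26.0 0.0 19.0
    endloop
  endfacet
endsolid part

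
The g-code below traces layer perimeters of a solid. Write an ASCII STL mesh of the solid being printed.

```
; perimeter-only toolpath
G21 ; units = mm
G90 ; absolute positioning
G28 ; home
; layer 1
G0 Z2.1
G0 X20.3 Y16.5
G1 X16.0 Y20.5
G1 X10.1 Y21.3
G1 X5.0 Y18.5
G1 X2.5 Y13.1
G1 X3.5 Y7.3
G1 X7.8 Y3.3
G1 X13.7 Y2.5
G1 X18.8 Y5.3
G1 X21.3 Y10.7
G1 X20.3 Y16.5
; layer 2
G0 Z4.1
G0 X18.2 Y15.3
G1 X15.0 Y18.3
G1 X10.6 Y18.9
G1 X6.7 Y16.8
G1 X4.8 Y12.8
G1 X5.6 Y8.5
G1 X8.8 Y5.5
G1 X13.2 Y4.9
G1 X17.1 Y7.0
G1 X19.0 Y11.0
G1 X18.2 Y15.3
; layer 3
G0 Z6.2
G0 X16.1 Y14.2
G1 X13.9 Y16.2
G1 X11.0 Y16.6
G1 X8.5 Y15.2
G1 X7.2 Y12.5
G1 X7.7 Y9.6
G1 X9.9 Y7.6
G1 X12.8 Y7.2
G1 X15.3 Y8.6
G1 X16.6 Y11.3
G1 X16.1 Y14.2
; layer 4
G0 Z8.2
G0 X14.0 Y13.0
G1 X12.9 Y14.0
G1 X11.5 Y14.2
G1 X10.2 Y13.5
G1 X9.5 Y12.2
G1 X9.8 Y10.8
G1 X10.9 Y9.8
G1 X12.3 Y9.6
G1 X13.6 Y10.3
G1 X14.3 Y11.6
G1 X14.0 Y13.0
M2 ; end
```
solid part
  facet normal 0.0000 0.0000 -1.0000
    outer loop
      vertex 9.7 23.6 0.0
      vertex 17.0 22.6 0.0
      vertex 22.4 17.6 0.0
    endloop
  endfacet
  facet normal 0.0000 0.0000 -1.0000
    outer loop
      vertex 3.3 20.1 0.0
      vertex 9.7 23.6 0.0
      vertex 22.4 17.6 0.0
    endloop
  endfacet
  facet normal 0.0000 0.0000 -1.0000
    outer loop
      vertex 0.1 13.4 0.0
      vertex 3.3 20.1 0.0
      vertex 22.4 17.6 0.0
    endloop
  endfacet
  facet normal 0.0000 0.0000 -1.0000
    outer loop
      vertex 1.4 6.2 0.0
      vertex 0.1 13.4 0.0
      vertex 22.4 17.6 0.0
    endloop
  endfacet
  facet normal 0.0000 0.0000 -1.0000
    outer loop
      vertex 6.8 1.2 0.0
      vertex 1.4 6.2 0.0
      vertex 22.4 17.6 0.0
    endloop
  endfacet
  facet normal 0.0000 0.0000 -1.0000
    outer loop
      vertex 14.1 0.2 0.0
      vertex 6.8 1.2 0.0
      vertex 22.4 17.6 0.0
    endloop
  endfacet
  facet normal 0.0000 0.0000 -1.0000
    outer loop
      vertex 20.5 3.7 0.0
      vertex 14.1 0.2 0.0
      vertex 22.4 17.6 0.0
    endloop
  endfacet
  facet normal 0.0000 0.0000 -1.0000
    outer loop
      vertex 23.7 10.4 0.0
      vertex 20.5 3.7 0.0
      vertex 22.4 17.6 0.0
    endloop
  endfacet
  facet normal 0.4573 0.4939 0.7395
    outer loop
      vertex 22.4 17.6 0.0
      vertex 17.0 22.6 0.0
      vertex 11.9 11.9 10.3
    endloop
  endfacet
  facet normal 0.0915 0.6676 0.7388
    outer loop
      vertex 17.0 22.6 0.0
      vertex 9.7 23.6 0.0
      vertex 11.9 11.9 10.3
    endloop
  endfacet
  facet normal -0.3229 0.5904 0.7397
    outer loop
      vertex 9.7 23.6 0.0
      vertex 3.3 20.1 0.0
      vertex 11.9 11.9 10.3
    endloop
  endfacet
  facet normal -0.6080 0.2904 0.7389
    outer loop
      vertex 3.3 20.1 0.0
      vertex 0.1 13.4 0.0
      vertex 11.9 11.9 10.3
    endloop
  endfacet
  facet normal -0.6615 -0.1194 0.7404
    outer loop
      vertex 0.1 13.4 0.0
      vertex 1.4 6.2 0.0
      vertex 11.9 11.9 10.3
    endloop
  endfacet
  facet normal -0.4573 -0.4939 0.7395
    outer loop
      vertex 1.4 6.2 0.0
      vertex 6.8 1.2 0.0
      vertex 11.9 11.9 10.3
    endloop
  endfacet
  facet normal -0.0915 -0.6676 0.7388
    outer loop
      vertex 6.8 1.2 0.0
      vertex 14.1 0.2 0.0
      vertex 11.9 11.9 10.3
    endloop
  endfacet
  facet normal 0.3229 -0.5904 0.7397
    outer loop
      vertex 14.1 0.2 0.0
      vertex 20.5 3.7 0.0
      vertex 11.9 11.9 10.3
    endloop
  endfacet
  facet normal 0.6080 -0.2904 0.7389
    outer loop
      vertex 20.5 3.7 0.0
      vertex 23.7 10.4 0.0
      vertex 11.9 11.9 10.3
    endloop
  endfacet
  facet normal 0.6615 0.1194 0.7404
    outer loop
      vertex 23.7 10.4 0.0
      vertex 22.4 17.6 0.0
      vertex 11.9 11.9 10.3
    endloop
  endfacet
endsolid part

The G0 Z moves step by Δz≈2.1 mm. The G1 loops shrink linearly with z, so the solid tapers from its base footprint up to z≈10.3. Closing with a flat bottom cap and the tapered top and triangulating gives 18 facets — a regular 10-sided pyramid, base circumscribed radius ≈ 11.9 mm, apex at z ≈ 10.3 mm.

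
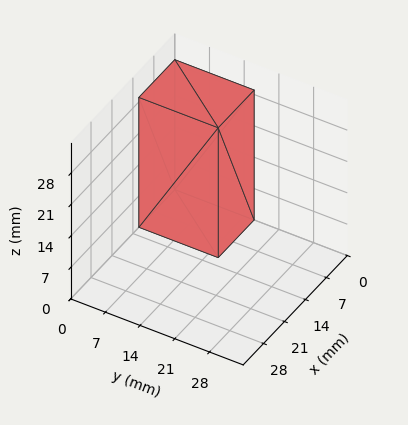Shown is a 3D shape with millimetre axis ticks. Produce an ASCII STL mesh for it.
Reading the render: the shape is a rectangular box, roughly 12 × 16 mm footprint and 29 mm tall (dimensions read to the nearest mm from the axis ticks). For the STL, each face is triangulated and given an outward normal.

solid part
  facet normal 0.0000 0.0000 -1.0000
    outer loop
      vertex 12.00 16.00 0.00
      vertex 12.00 0.00 0.00
      vertex 0.00 0.00 0.00
    endloop
  endfacet
  facet normal 0.0000 0.0000 -1.0000
    outer loop
      vertex 0.00 16.00 0.00
      vertex 12.00 16.00 0.00
      vertex 0.00 0.00 0.00
    endloop
  endfacet
  facet normal 0.0000 0.0000 1.0000
    outer loop
      vertex 0.00 0.00 29.00
      vertex 12.00 0.00 29.00
      vertex 12.00 16.00 29.00
    endloop
  endfacet
  facet normal 0.0000 0.0000 1.0000
    outer loop
      vertex 0.00 0.00 29.00
      vertex 12.00 16.00 29.00
      vertex 0.00 16.00 29.00
    endloop
  endfacet
  facet normal 0.0000 -1.0000 0.0000
    outer loop
      vertex 0.00 0.00 0.00
      vertex 12.00 0.00 0.00
      vertex 12.00 0.00 29.00
    endloop
  endfacet
  facet normal 0.0000 -1.0000 0.0000
    outer loop
      vertex 0.00 0.00 0.00
      vertex 12.00 0.00 29.00
      vertex 0.00 0.00 29.00
    endloop
  endfacet
  facet normal 0.0000 1.0000 0.0000
    outer loop
      vertex 12.00 16.00 29.00
      vertex 12.00 16.00 0.00
      vertex 0.00 16.00 0.00
    endloop
  endfacet
  facet normal 0.0000 1.0000 0.0000
    outer loop
      vertex 0.00 16.00 29.00
      vertex 12.00 16.00 29.00
      vertex 0.00 16.00 0.00
    endloop
  endfacet
  facet normal -1.0000 0.0000 0.0000
    outer loop
      vertex 0.00 16.00 29.00
      vertex 0.00 16.00 0.00
      vertex 0.00 0.00 0.00
    endloop
  endfacet
  facet normal -1.0000 0.0000 0.0000
    outer loop
      vertex 0.00 0.00 29.00
      vertex 0.00 16.00 29.00
      vertex 0.00 0.00 0.00
    endloop
  endfacet
  facet normal 1.0000 0.0000 0.0000
    outer loop
      vertex 12.00 0.00 0.00
      vertex 12.00 16.00 0.00
      vertex 12.00 16.00 29.00
    endloop
  endfacet
  facet normal 1.0000 0.0000 0.0000
    outer loop
      vertex 12.00 0.00 0.00
      vertex 12.00 16.00 29.00
      vertex 12.00 0.00 29.00
    endloop
  endfacet
endsolid part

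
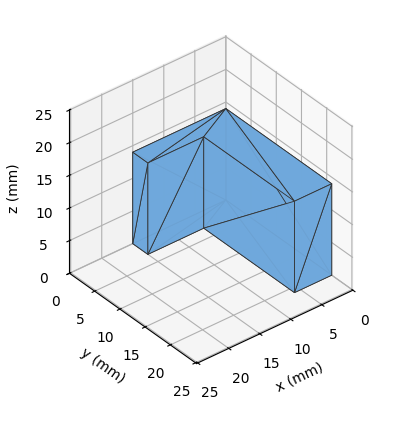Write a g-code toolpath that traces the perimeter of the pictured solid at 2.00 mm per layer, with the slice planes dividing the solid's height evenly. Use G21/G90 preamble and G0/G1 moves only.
Reading the render: the shape is an L-shaped prism: outer 15 × 21 mm, arm thicknesses ≈ 3 mm (horizontal) and 6 mm (vertical), extruded 14 mm in z (dimensions read to the nearest mm from the axis ticks). For the g-code, the solid's height is divided into equal slices at the stated Δz and each level perimeter traced with G1 moves after a G0 lift.

; perimeter-only toolpath
G21 ; units = mm
G90 ; absolute positioning
G28 ; home
; layer 1
G0 Z2.00
G0 X0.00 Y0.00
G1 X15.00 Y0.00
G1 X15.00 Y3.00
G1 X6.00 Y3.00
G1 X6.00 Y21.00
G1 X0.00 Y21.00
G1 X0.00 Y0.00
; layer 2
G0 Z4.00
G0 X0.00 Y0.00
G1 X15.00 Y0.00
G1 X15.00 Y3.00
G1 X6.00 Y3.00
G1 X6.00 Y21.00
G1 X0.00 Y21.00
G1 X0.00 Y0.00
; layer 3
G0 Z6.00
G0 X0.00 Y0.00
G1 X15.00 Y0.00
G1 X15.00 Y3.00
G1 X6.00 Y3.00
G1 X6.00 Y21.00
G1 X0.00 Y21.00
G1 X0.00 Y0.00
; layer 4
G0 Z8.00
G0 X0.00 Y0.00
G1 X15.00 Y0.00
G1 X15.00 Y3.00
G1 X6.00 Y3.00
G1 X6.00 Y21.00
G1 X0.00 Y21.00
G1 X0.00 Y0.00
; layer 5
G0 Z10.00
G0 X0.00 Y0.00
G1 X15.00 Y0.00
G1 X15.00 Y3.00
G1 X6.00 Y3.00
G1 X6.00 Y21.00
G1 X0.00 Y21.00
G1 X0.00 Y0.00
; layer 6
G0 Z12.00
G0 X0.00 Y0.00
G1 X15.00 Y0.00
G1 X15.00 Y3.00
G1 X6.00 Y3.00
G1 X6.00 Y21.00
G1 X0.00 Y21.00
G1 X0.00 Y0.00
; layer 7
G0 Z14.00
G0 X0.00 Y0.00
G1 X15.00 Y0.00
G1 X15.00 Y3.00
G1 X6.00 Y3.00
G1 X6.00 Y21.00
G1 X0.00 Y21.00
G1 X0.00 Y0.00
M2 ; end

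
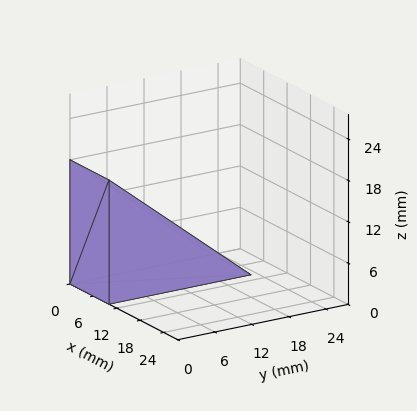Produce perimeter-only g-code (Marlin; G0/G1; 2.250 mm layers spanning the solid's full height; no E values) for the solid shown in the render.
Reading the render: the shape is a wedge (ramp): 10 × 23 mm base, rising to 18 mm along the y=0 edge and sloping linearly to z=0 at y=23 (dimensions read to the nearest mm from the axis ticks). For the g-code, the solid's height is divided into equal slices at the stated Δz and each level perimeter traced with G1 moves after a G0 lift.

; perimeter-only toolpath
G21 ; units = mm
G90 ; absolute positioning
G28 ; home
; layer 1
G0 Z2.250
G0 X0.000 Y0.000
G1 X10.000 Y0.000
G1 X10.000 Y20.125
G1 X0.000 Y20.125
G1 X0.000 Y0.000
; layer 2
G0 Z4.500
G0 X0.000 Y0.000
G1 X10.000 Y0.000
G1 X10.000 Y17.250
G1 X0.000 Y17.250
G1 X0.000 Y0.000
; layer 3
G0 Z6.750
G0 X0.000 Y0.000
G1 X10.000 Y0.000
G1 X10.000 Y14.375
G1 X0.000 Y14.375
G1 X0.000 Y0.000
; layer 4
G0 Z9.000
G0 X0.000 Y0.000
G1 X10.000 Y0.000
G1 X10.000 Y11.500
G1 X0.000 Y11.500
G1 X0.000 Y0.000
; layer 5
G0 Z11.250
G0 X0.000 Y0.000
G1 X10.000 Y0.000
G1 X10.000 Y8.625
G1 X0.000 Y8.625
G1 X0.000 Y0.000
; layer 6
G0 Z13.500
G0 X0.000 Y0.000
G1 X10.000 Y0.000
G1 X10.000 Y5.750
G1 X0.000 Y5.750
G1 X0.000 Y0.000
; layer 7
G0 Z15.750
G0 X0.000 Y0.000
G1 X10.000 Y0.000
G1 X10.000 Y2.875
G1 X0.000 Y2.875
G1 X0.000 Y0.000
M2 ; end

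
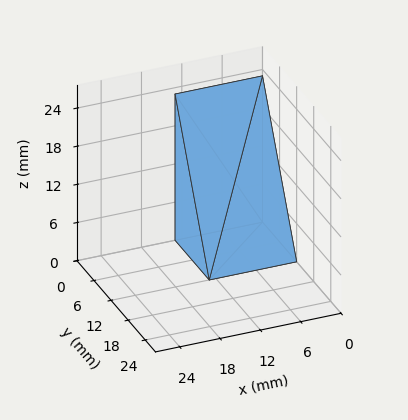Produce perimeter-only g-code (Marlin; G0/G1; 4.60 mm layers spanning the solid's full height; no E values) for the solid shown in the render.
Reading the render: the shape is a wedge (ramp): 13 × 12 mm base, rising to 23 mm along the y=0 edge and sloping linearly to z=0 at y=12 (dimensions read to the nearest mm from the axis ticks). For the g-code, the solid's height is divided into equal slices at the stated Δz and each level perimeter traced with G1 moves after a G0 lift.

; perimeter-only toolpath
G21 ; units = mm
G90 ; absolute positioning
G28 ; home
; layer 1
G0 Z4.60
G0 X0.00 Y0.00
G1 X13.00 Y0.00
G1 X13.00 Y9.60
G1 X0.00 Y9.60
G1 X0.00 Y0.00
; layer 2
G0 Z9.20
G0 X0.00 Y0.00
G1 X13.00 Y0.00
G1 X13.00 Y7.20
G1 X0.00 Y7.20
G1 X0.00 Y0.00
; layer 3
G0 Z13.80
G0 X0.00 Y0.00
G1 X13.00 Y0.00
G1 X13.00 Y4.80
G1 X0.00 Y4.80
G1 X0.00 Y0.00
; layer 4
G0 Z18.40
G0 X0.00 Y0.00
G1 X13.00 Y0.00
G1 X13.00 Y2.40
G1 X0.00 Y2.40
G1 X0.00 Y0.00
M2 ; end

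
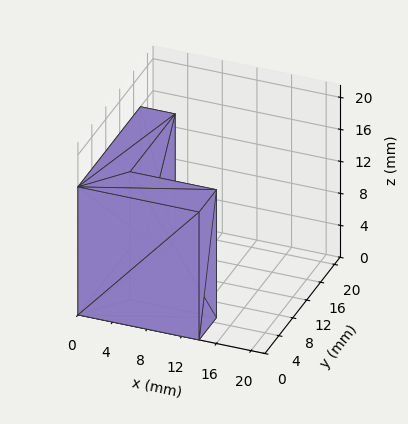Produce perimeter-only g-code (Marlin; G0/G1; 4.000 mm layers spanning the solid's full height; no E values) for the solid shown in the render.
Reading the render: the shape is an L-shaped prism: outer 14 × 18 mm, arm thicknesses ≈ 5 mm (horizontal) and 4 mm (vertical), extruded 16 mm in z (dimensions read to the nearest mm from the axis ticks). For the g-code, the solid's height is divided into equal slices at the stated Δz and each level perimeter traced with G1 moves after a G0 lift.

; perimeter-only toolpath
G21 ; units = mm
G90 ; absolute positioning
G28 ; home
; layer 1
G0 Z4.000
G0 X0.000 Y0.000
G1 X14.000 Y0.000
G1 X14.000 Y5.000
G1 X4.000 Y5.000
G1 X4.000 Y18.000
G1 X0.000 Y18.000
G1 X0.000 Y0.000
; layer 2
G0 Z8.000
G0 X0.000 Y0.000
G1 X14.000 Y0.000
G1 X14.000 Y5.000
G1 X4.000 Y5.000
G1 X4.000 Y18.000
G1 X0.000 Y18.000
G1 X0.000 Y0.000
; layer 3
G0 Z12.000
G0 X0.000 Y0.000
G1 X14.000 Y0.000
G1 X14.000 Y5.000
G1 X4.000 Y5.000
G1 X4.000 Y18.000
G1 X0.000 Y18.000
G1 X0.000 Y0.000
; layer 4
G0 Z16.000
G0 X0.000 Y0.000
G1 X14.000 Y0.000
G1 X14.000 Y5.000
G1 X4.000 Y5.000
G1 X4.000 Y18.000
G1 X0.000 Y18.000
G1 X0.000 Y0.000
M2 ; end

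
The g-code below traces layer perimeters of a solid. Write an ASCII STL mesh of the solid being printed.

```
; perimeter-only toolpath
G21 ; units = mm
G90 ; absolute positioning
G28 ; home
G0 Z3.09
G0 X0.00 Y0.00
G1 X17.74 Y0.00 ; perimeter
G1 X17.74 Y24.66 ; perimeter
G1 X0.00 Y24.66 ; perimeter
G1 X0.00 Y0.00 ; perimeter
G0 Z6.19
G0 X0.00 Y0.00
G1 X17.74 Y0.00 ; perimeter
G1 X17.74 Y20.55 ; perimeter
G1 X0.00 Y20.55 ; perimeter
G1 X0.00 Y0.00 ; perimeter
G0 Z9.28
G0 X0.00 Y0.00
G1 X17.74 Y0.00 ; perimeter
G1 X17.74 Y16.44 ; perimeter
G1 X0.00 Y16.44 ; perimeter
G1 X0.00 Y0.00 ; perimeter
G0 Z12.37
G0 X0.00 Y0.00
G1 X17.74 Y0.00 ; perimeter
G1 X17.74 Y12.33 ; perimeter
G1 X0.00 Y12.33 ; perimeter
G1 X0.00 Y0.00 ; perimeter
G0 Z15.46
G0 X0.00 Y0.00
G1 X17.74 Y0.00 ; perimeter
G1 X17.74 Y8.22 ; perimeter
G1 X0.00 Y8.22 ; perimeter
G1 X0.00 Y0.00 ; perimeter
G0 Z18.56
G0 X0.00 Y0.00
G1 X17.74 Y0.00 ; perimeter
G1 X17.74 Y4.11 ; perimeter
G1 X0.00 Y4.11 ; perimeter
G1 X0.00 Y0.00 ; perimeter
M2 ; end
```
solid part
  facet normal 0.0000 0.0000 -1.0000
    outer loop
      vertex 17.74 28.77 0.00
      vertex 17.74 0.00 0.00
      vertex 0.00 0.00 0.00
    endloop
  endfacet
  facet normal 0.0000 0.0000 -1.0000
    outer loop
      vertex 0.00 28.77 0.00
      vertex 17.74 28.77 0.00
      vertex 0.00 0.00 0.00
    endloop
  endfacet
  facet normal 0.0000 -1.0000 0.0000
    outer loop
      vertex 0.00 0.00 0.00
      vertex 17.74 0.00 0.00
      vertex 17.74 0.00 21.65
    endloop
  endfacet
  facet normal 0.0000 -1.0000 0.0000
    outer loop
      vertex 0.00 0.00 0.00
      vertex 17.74 0.00 21.65
      vertex 0.00 0.00 21.65
    endloop
  endfacet
  facet normal 0.0000 0.6013 0.7990
    outer loop
      vertex 0.00 0.00 21.65
      vertex 17.74 0.00 21.65
      vertex 17.74 28.77 0.00
    endloop
  endfacet
  facet normal 0.0000 0.6013 0.7990
    outer loop
      vertex 0.00 0.00 21.65
      vertex 17.74 28.77 0.00
      vertex 0.00 28.77 0.00
    endloop
  endfacet
  facet normal -1.0000 0.0000 0.0000
    outer loop
      vertex 0.00 0.00 21.65
      vertex 0.00 28.77 0.00
      vertex 0.00 0.00 0.00
    endloop
  endfacet
  facet normal 1.0000 0.0000 0.0000
    outer loop
      vertex 17.74 0.00 0.00
      vertex 17.74 28.77 0.00
      vertex 17.74 0.00 21.65
    endloop
  endfacet
endsolid part

The G0 Z moves step by Δz≈3.09 mm. The G1 loops shrink linearly with z, so the solid tapers from its base footprint up to z≈21.6. Closing with a flat bottom cap and the tapered top and triangulating gives 8 facets — a wedge (ramp): 17.7 × 28.8 mm base, rising to 21.6 mm along the y=0 edge and sloping linearly to z=0 at y=28.8.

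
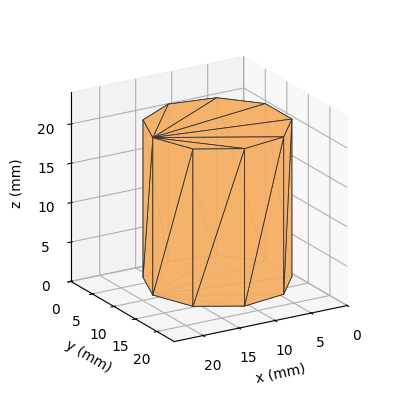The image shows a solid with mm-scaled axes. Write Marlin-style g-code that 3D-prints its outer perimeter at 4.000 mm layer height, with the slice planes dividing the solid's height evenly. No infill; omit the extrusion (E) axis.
Reading the render: the shape is a regular 9-sided prism (a cylinder approximated with 9 flat sides), circumscribed radius ≈ 9 mm, height ≈ 20 mm (dimensions read to the nearest mm from the axis ticks). For the g-code, the solid's height is divided into equal slices at the stated Δz and each level perimeter traced with G1 moves after a G0 lift.

; perimeter-only toolpath
G21 ; units = mm
G90 ; absolute positioning
G28 ; home
; layer 1
G0 Z4.000
G0 X18.000 Y9.000
G1 X15.894 Y14.785
G1 X10.563 Y17.863
G1 X4.500 Y16.794
G1 X0.543 Y12.078
G1 X0.543 Y5.922
G1 X4.500 Y1.206
G1 X10.563 Y0.137
G1 X15.894 Y3.215
G1 X18.000 Y9.000
; layer 2
G0 Z8.000
G0 X18.000 Y9.000
G1 X15.894 Y14.785
G1 X10.563 Y17.863
G1 X4.500 Y16.794
G1 X0.543 Y12.078
G1 X0.543 Y5.922
G1 X4.500 Y1.206
G1 X10.563 Y0.137
G1 X15.894 Y3.215
G1 X18.000 Y9.000
; layer 3
G0 Z12.000
G0 X18.000 Y9.000
G1 X15.894 Y14.785
G1 X10.563 Y17.863
G1 X4.500 Y16.794
G1 X0.543 Y12.078
G1 X0.543 Y5.922
G1 X4.500 Y1.206
G1 X10.563 Y0.137
G1 X15.894 Y3.215
G1 X18.000 Y9.000
; layer 4
G0 Z16.000
G0 X18.000 Y9.000
G1 X15.894 Y14.785
G1 X10.563 Y17.863
G1 X4.500 Y16.794
G1 X0.543 Y12.078
G1 X0.543 Y5.922
G1 X4.500 Y1.206
G1 X10.563 Y0.137
G1 X15.894 Y3.215
G1 X18.000 Y9.000
; layer 5
G0 Z20.000
G0 X18.000 Y9.000
G1 X15.894 Y14.785
G1 X10.563 Y17.863
G1 X4.500 Y16.794
G1 X0.543 Y12.078
G1 X0.543 Y5.922
G1 X4.500 Y1.206
G1 X10.563 Y0.137
G1 X15.894 Y3.215
G1 X18.000 Y9.000
M2 ; end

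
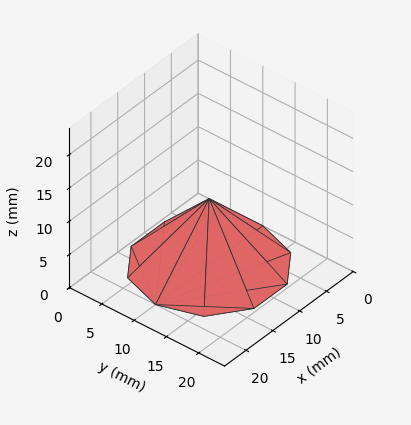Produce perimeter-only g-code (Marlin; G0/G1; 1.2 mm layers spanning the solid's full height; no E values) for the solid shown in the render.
Reading the render: the shape is a regular 10-sided pyramid, base circumscribed radius ≈ 10 mm, apex at z ≈ 10 mm (dimensions read to the nearest mm from the axis ticks). For the g-code, the solid's height is divided into equal slices at the stated Δz and each level perimeter traced with G1 moves after a G0 lift.

; perimeter-only toolpath
G21 ; units = mm
G90 ; absolute positioning
G28 ; home
; layer 1
G0 Z1.2
G0 X18.8 Y10.0
G1 X17.1 Y15.2
G1 X12.7 Y18.3
G1 X7.3 Y18.3
G1 X2.9 Y15.2
G1 X1.2 Y10.0
G1 X2.9 Y4.8
G1 X7.3 Y1.7
G1 X12.7 Y1.7
G1 X17.1 Y4.8
G1 X18.8 Y10.0
; layer 2
G0 Z2.5
G0 X17.5 Y10.0
G1 X16.1 Y14.4
G1 X12.3 Y17.1
G1 X7.7 Y17.1
G1 X3.9 Y14.4
G1 X2.5 Y10.0
G1 X3.9 Y5.6
G1 X7.7 Y2.9
G1 X12.3 Y2.9
G1 X16.1 Y5.6
G1 X17.5 Y10.0
; layer 3
G0 Z3.8
G0 X16.2 Y10.0
G1 X15.1 Y13.7
G1 X11.9 Y15.9
G1 X8.1 Y15.9
G1 X4.9 Y13.7
G1 X3.8 Y10.0
G1 X4.9 Y6.3
G1 X8.1 Y4.1
G1 X11.9 Y4.1
G1 X15.1 Y6.3
G1 X16.2 Y10.0
; layer 4
G0 Z5.0
G0 X15.0 Y10.0
G1 X14.1 Y12.9
G1 X11.6 Y14.8
G1 X8.4 Y14.8
G1 X6.0 Y12.9
G1 X5.0 Y10.0
G1 X6.0 Y7.0
G1 X8.4 Y5.2
G1 X11.6 Y5.2
G1 X14.1 Y7.0
G1 X15.0 Y10.0
; layer 5
G0 Z6.2
G0 X13.8 Y10.0
G1 X13.0 Y12.2
G1 X11.2 Y13.6
G1 X8.8 Y13.6
G1 X7.0 Y12.2
G1 X6.2 Y10.0
G1 X7.0 Y7.8
G1 X8.8 Y6.4
G1 X11.2 Y6.4
G1 X13.0 Y7.8
G1 X13.8 Y10.0
; layer 6
G0 Z7.5
G0 X12.5 Y10.0
G1 X12.0 Y11.5
G1 X10.8 Y12.4
G1 X9.2 Y12.4
G1 X8.0 Y11.5
G1 X7.5 Y10.0
G1 X8.0 Y8.5
G1 X9.2 Y7.6
G1 X10.8 Y7.6
G1 X12.0 Y8.5
G1 X12.5 Y10.0
; layer 7
G0 Z8.8
G0 X11.2 Y10.0
G1 X11.0 Y10.7
G1 X10.4 Y11.2
G1 X9.6 Y11.2
G1 X9.0 Y10.7
G1 X8.8 Y10.0
G1 X9.0 Y9.3
G1 X9.6 Y8.8
G1 X10.4 Y8.8
G1 X11.0 Y9.3
G1 X11.2 Y10.0
M2 ; end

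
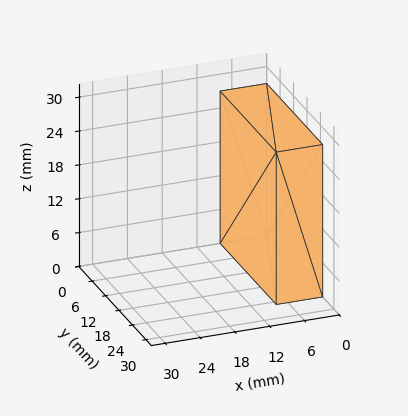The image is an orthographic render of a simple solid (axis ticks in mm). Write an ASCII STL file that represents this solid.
Reading the render: the shape is a rectangular box, roughly 8 × 25 mm footprint and 27 mm tall (dimensions read to the nearest mm from the axis ticks). For the STL, each face is triangulated and given an outward normal.

solid part
  facet normal 0.0000 0.0000 -1.0000
    outer loop
      vertex 8.000 25.000 0.000
      vertex 8.000 0.000 0.000
      vertex 0.000 0.000 0.000
    endloop
  endfacet
  facet normal 0.0000 0.0000 -1.0000
    outer loop
      vertex 0.000 25.000 0.000
      vertex 8.000 25.000 0.000
      vertex 0.000 0.000 0.000
    endloop
  endfacet
  facet normal 0.0000 0.0000 1.0000
    outer loop
      vertex 0.000 0.000 27.000
      vertex 8.000 0.000 27.000
      vertex 8.000 25.000 27.000
    endloop
  endfacet
  facet normal 0.0000 0.0000 1.0000
    outer loop
      vertex 0.000 0.000 27.000
      vertex 8.000 25.000 27.000
      vertex 0.000 25.000 27.000
    endloop
  endfacet
  facet normal 0.0000 -1.0000 0.0000
    outer loop
      vertex 0.000 0.000 0.000
      vertex 8.000 0.000 0.000
      vertex 8.000 0.000 27.000
    endloop
  endfacet
  facet normal 0.0000 -1.0000 0.0000
    outer loop
      vertex 0.000 0.000 0.000
      vertex 8.000 0.000 27.000
      vertex 0.000 0.000 27.000
    endloop
  endfacet
  facet normal 0.0000 1.0000 0.0000
    outer loop
      vertex 8.000 25.000 27.000
      vertex 8.000 25.000 0.000
      vertex 0.000 25.000 0.000
    endloop
  endfacet
  facet normal 0.0000 1.0000 0.0000
    outer loop
      vertex 0.000 25.000 27.000
      vertex 8.000 25.000 27.000
      vertex 0.000 25.000 0.000
    endloop
  endfacet
  facet normal -1.0000 0.0000 0.0000
    outer loop
      vertex 0.000 25.000 27.000
      vertex 0.000 25.000 0.000
      vertex 0.000 0.000 0.000
    endloop
  endfacet
  facet normal -1.0000 0.0000 0.0000
    outer loop
      vertex 0.000 0.000 27.000
      vertex 0.000 25.000 27.000
      vertex 0.000 0.000 0.000
    endloop
  endfacet
  facet normal 1.0000 0.0000 0.0000
    outer loop
      vertex 8.000 0.000 0.000
      vertex 8.000 25.000 0.000
      vertex 8.000 25.000 27.000
    endloop
  endfacet
  facet normal 1.0000 0.0000 0.0000
    outer loop
      vertex 8.000 0.000 0.000
      vertex 8.000 25.000 27.000
      vertex 8.000 0.000 27.000
    endloop
  endfacet
endsolid part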